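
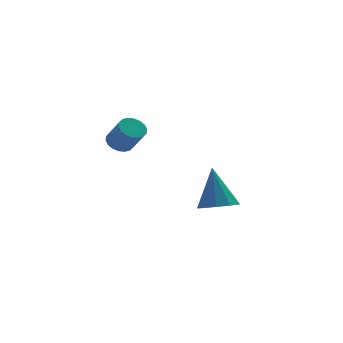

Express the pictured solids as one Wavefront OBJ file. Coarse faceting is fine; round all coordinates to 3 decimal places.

v 3.361 -0.119 -4.678
v 4.042 -0.528 -4.475
v 3.239 0.539 -2.942
v 4.178 -0.069 -4.64
v 4.003 0.371 -4.819
v 3.582 0.624 -4.944
v 3.076 0.593 -4.968
v 2.68 0.29 -4.881
v 2.543 -0.169 -4.716
v 2.719 -0.61 -4.537
v 3.14 -0.862 -4.411
v 3.645 -0.831 -4.388
v -0.723 -3.057 -0.195
v -0.222 -2.95 -0.331
v 0.145 -3.597 0.52
v -0.357 -3.703 0.655
v -0.273 -2.778 -0.178
v 0.094 -3.425 0.673
v -0.413 -2.661 -0.028
v -0.046 -3.308 0.822
v -0.614 -2.622 0.088
v -0.248 -3.269 0.939
v -0.838 -2.669 0.148
v -0.471 -3.316 0.999
v -1.038 -2.793 0.14
v -0.671 -3.44 0.991
v -1.176 -2.97 0.066
v -0.809 -3.616 0.917
v -1.225 -3.163 -0.06
v -0.858 -3.81 0.791
v -1.174 -3.335 -0.213
v -0.807 -3.982 0.638
v -1.034 -3.452 -0.362
v -0.667 -4.099 0.488
v -0.832 -3.491 -0.479
v -0.466 -4.138 0.372
v -0.609 -3.444 -0.539
v -0.242 -4.091 0.312
v -0.409 -3.32 -0.531
v -0.042 -3.967 0.32
v -0.271 -3.144 -0.457
v 0.096 -3.79 0.394
f 2 1 4
f 2 4 3
f 4 1 5
f 4 5 3
f 5 1 6
f 5 6 3
f 6 1 7
f 6 7 3
f 7 1 8
f 7 8 3
f 8 1 9
f 8 9 3
f 9 1 10
f 9 10 3
f 10 1 11
f 10 11 3
f 11 1 12
f 11 12 3
f 12 1 2
f 12 2 3
f 14 13 17
f 14 17 15
f 15 17 18
f 15 18 16
f 17 13 19
f 17 19 18
f 18 19 20
f 18 20 16
f 19 13 21
f 19 21 20
f 20 21 22
f 20 22 16
f 21 13 23
f 21 23 22
f 22 23 24
f 22 24 16
f 23 13 25
f 23 25 24
f 24 25 26
f 24 26 16
f 25 13 27
f 25 27 26
f 26 27 28
f 26 28 16
f 27 13 29
f 27 29 28
f 28 29 30
f 28 30 16
f 29 13 31
f 29 31 30
f 30 31 32
f 30 32 16
f 31 13 33
f 31 33 32
f 32 33 34
f 32 34 16
f 33 13 35
f 33 35 34
f 34 35 36
f 34 36 16
f 35 13 37
f 35 37 36
f 36 37 38
f 36 38 16
f 37 13 39
f 37 39 38
f 38 39 40
f 38 40 16
f 39 13 41
f 39 41 40
f 40 41 42
f 40 42 16
f 41 13 14
f 41 14 42
f 42 14 15
f 42 15 16



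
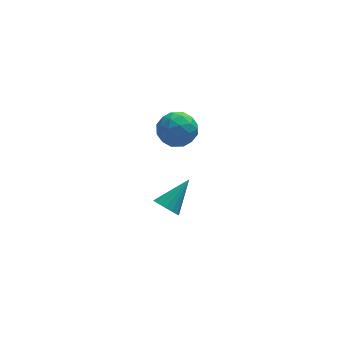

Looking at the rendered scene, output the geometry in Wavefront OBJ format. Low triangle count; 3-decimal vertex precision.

v 0.786 3.195 2.652
v 1.097 3.638 3.282
v 1.343 2.082 3.158
v 1.654 2.525 3.788
v 0.835 2.4 3.734
v 0.491 3.087 3.421
v 1.949 2.633 3.019
v 1.605 3.32 2.706
v 1.816 3.29 3.509
v 1.128 3.146 3.95
v 1.312 2.574 2.49
v 0.624 2.43 2.931
v 0.892 3.514 2.922
v 1.548 2.206 3.518
v 1.066 2.132 3.486
v 1.249 2.392 3.856
v 0.536 3.191 3.004
v 0.719 3.451 3.374
v 0.565 2.723 3.64
v 1.721 2.269 3.066
v 1.904 2.529 3.436
v 1.191 3.328 2.584
v 1.374 3.588 2.954
v 1.875 2.997 2.8
v 1.498 3.57 3.426
v 1.826 2.916 3.724
v 1.999 2.979 3.272
v 1.797 3.383 3.088
v 1.093 3.486 3.686
v 1.421 2.831 3.983
v 0.939 2.758 3.951
v 0.737 3.162 3.767
v 1.516 3.281 3.819
v 1.019 2.889 2.457
v 1.347 2.234 2.754
v 1.703 2.558 2.673
v 1.501 2.962 2.489
v 0.614 2.804 2.716
v 0.942 2.15 3.014
v 0.643 2.337 3.352
v 0.441 2.741 3.168
v 0.924 2.439 2.621
v 0.851 3.203 -1.814
v 1.175 2.711 -1.789
v 1.869 3.917 -0.886
v 1.28 2.85 -2.012
v 1.287 3.07 -2.188
v 1.194 3.32 -2.279
v 1.023 3.544 -2.264
v 0.812 3.69 -2.145
v 0.611 3.725 -1.95
v 0.464 3.639 -1.724
v 0.406 3.455 -1.519
v 0.451 3.212 -1.381
v 0.587 2.968 -1.342
v 0.783 2.777 -1.411
v 0.996 2.685 -1.573
f 1 38 17
f 38 12 41
f 17 41 6
f 38 41 17
f 1 17 13
f 17 6 18
f 13 18 2
f 17 18 13
f 1 13 22
f 13 2 23
f 22 23 8
f 13 23 22
f 1 22 34
f 22 8 37
f 34 37 11
f 22 37 34
f 1 34 38
f 34 11 42
f 38 42 12
f 34 42 38
f 2 18 29
f 18 6 32
f 29 32 10
f 18 32 29
f 6 41 19
f 41 12 40
f 19 40 5
f 41 40 19
f 12 42 39
f 42 11 35
f 39 35 3
f 42 35 39
f 11 37 36
f 37 8 24
f 36 24 7
f 37 24 36
f 8 23 28
f 23 2 25
f 28 25 9
f 23 25 28
f 4 30 16
f 30 10 31
f 16 31 5
f 30 31 16
f 4 16 14
f 16 5 15
f 14 15 3
f 16 15 14
f 4 14 21
f 14 3 20
f 21 20 7
f 14 20 21
f 4 21 26
f 21 7 27
f 26 27 9
f 21 27 26
f 4 26 30
f 26 9 33
f 30 33 10
f 26 33 30
f 5 31 19
f 31 10 32
f 19 32 6
f 31 32 19
f 3 15 39
f 15 5 40
f 39 40 12
f 15 40 39
f 7 20 36
f 20 3 35
f 36 35 11
f 20 35 36
f 9 27 28
f 27 7 24
f 28 24 8
f 27 24 28
f 10 33 29
f 33 9 25
f 29 25 2
f 33 25 29
f 44 43 46
f 44 46 45
f 46 43 47
f 46 47 45
f 47 43 48
f 47 48 45
f 48 43 49
f 48 49 45
f 49 43 50
f 49 50 45
f 50 43 51
f 50 51 45
f 51 43 52
f 51 52 45
f 52 43 53
f 52 53 45
f 53 43 54
f 53 54 45
f 54 43 55
f 54 55 45
f 55 43 56
f 55 56 45
f 56 43 57
f 56 57 45
f 57 43 44
f 57 44 45



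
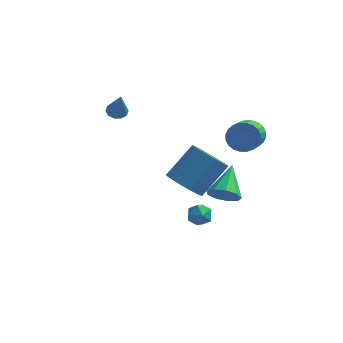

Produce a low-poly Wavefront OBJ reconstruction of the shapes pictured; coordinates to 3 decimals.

v -3.173 1.586 0.902
v -2.635 1.486 0.709
v -2.747 0.914 2.438
v -2.641 1.814 0.854
v -2.851 2.055 1.018
v -3.183 2.116 1.137
v -3.512 1.976 1.166
v -3.711 1.686 1.095
v -3.704 1.359 0.95
v -3.495 1.118 0.786
v -3.163 1.056 0.667
v -2.834 1.197 0.638
v 1.772 -3.063 -2.269
v 2.12 -2.794 -2.833
v 2.64 -3.806 -2.087
v 2.988 -3.537 -2.651
v 2.907 -3.143 -2.06
v 2.37 -2.684 -2.172
v 2.39 -3.916 -2.748
v 1.853 -3.457 -2.86
v 2.502 -3.321 -3.129
v 2.822 -2.844 -2.703
v 1.938 -3.756 -2.217
v 2.258 -3.279 -1.791
v 3.572 1.812 0.163
v 4.367 1.674 -0.189
v 4.483 -0.091 0.766
v 3.688 0.048 1.117
v 4.45 1.837 0.102
v 4.565 0.072 1.057
v 4.399 1.996 0.402
v 4.515 0.231 1.357
v 4.222 2.127 0.665
v 4.338 0.362 1.62
v 3.946 2.21 0.852
v 4.062 0.445 1.807
v 3.614 2.233 0.934
v 3.73 0.468 1.889
v 3.275 2.191 0.899
v 3.391 0.427 1.854
v 2.981 2.092 0.751
v 3.097 0.327 1.706
v 2.777 1.951 0.514
v 2.893 0.186 1.469
v 2.695 1.788 0.223
v 2.81 0.023 1.178
v 2.745 1.629 -0.077
v 2.861 -0.136 0.878
v 2.922 1.498 -0.34
v 3.038 -0.267 0.615
v 3.198 1.415 -0.527
v 3.314 -0.35 0.428
v 3.53 1.392 -0.609
v 3.646 -0.373 0.346
v 3.869 1.433 -0.574
v 3.985 -0.331 0.381
v 4.163 1.533 -0.426
v 4.279 -0.232 0.529
v 1.336 -2.319 -1.197
v 1.858 -3.193 -0.835
v 2.846 -1.974 0.679
v 2.324 -1.101 0.317
v 2.213 -2.947 -1.264
v 3.2 -1.728 0.25
v 2.289 -2.502 -1.672
v 3.277 -1.283 -0.158
v 2.062 -1.999 -1.929
v 3.05 -0.78 -0.415
v 1.605 -1.597 -1.954
v 2.593 -0.379 -0.44
v 1.063 -1.425 -1.738
v 2.051 -0.207 -0.224
v 0.607 -1.537 -1.351
v 1.595 -0.319 0.163
v 0.383 -1.897 -0.914
v 1.371 -0.679 0.599
v 0.461 -2.391 -0.568
v 1.449 -1.173 0.946
v 0.817 -2.862 -0.421
v 1.805 -1.644 1.093
v 1.338 -3.161 -0.521
v 2.326 -1.943 0.993
v 2.445 1.419 -4.388
v 3.182 1.118 -3.927
v 2.455 3.161 -3.272
v 3.364 1.443 -4.434
v 3.115 1.756 -4.921
v 2.554 1.911 -5.158
v 1.941 1.836 -5.035
v 1.564 1.566 -4.61
v 1.599 1.226 -4.081
v 2.03 0.977 -3.696
v 2.655 0.934 -3.635
f 2 1 4
f 2 4 3
f 4 1 5
f 4 5 3
f 5 1 6
f 5 6 3
f 6 1 7
f 6 7 3
f 7 1 8
f 7 8 3
f 8 1 9
f 8 9 3
f 9 1 10
f 9 10 3
f 10 1 11
f 10 11 3
f 11 1 12
f 11 12 3
f 12 1 2
f 12 2 3
f 13 24 18
f 13 18 14
f 13 14 20
f 13 20 23
f 13 23 24
f 14 18 22
f 18 24 17
f 24 23 15
f 23 20 19
f 20 14 21
f 16 22 17
f 16 17 15
f 16 15 19
f 16 19 21
f 16 21 22
f 17 22 18
f 15 17 24
f 19 15 23
f 21 19 20
f 22 21 14
f 26 25 29
f 26 29 27
f 27 29 30
f 27 30 28
f 29 25 31
f 29 31 30
f 30 31 32
f 30 32 28
f 31 25 33
f 31 33 32
f 32 33 34
f 32 34 28
f 33 25 35
f 33 35 34
f 34 35 36
f 34 36 28
f 35 25 37
f 35 37 36
f 36 37 38
f 36 38 28
f 37 25 39
f 37 39 38
f 38 39 40
f 38 40 28
f 39 25 41
f 39 41 40
f 40 41 42
f 40 42 28
f 41 25 43
f 41 43 42
f 42 43 44
f 42 44 28
f 43 25 45
f 43 45 44
f 44 45 46
f 44 46 28
f 45 25 47
f 45 47 46
f 46 47 48
f 46 48 28
f 47 25 49
f 47 49 48
f 48 49 50
f 48 50 28
f 49 25 51
f 49 51 50
f 50 51 52
f 50 52 28
f 51 25 53
f 51 53 52
f 52 53 54
f 52 54 28
f 53 25 55
f 53 55 54
f 54 55 56
f 54 56 28
f 55 25 57
f 55 57 56
f 56 57 58
f 56 58 28
f 57 25 26
f 57 26 58
f 58 26 27
f 58 27 28
f 60 59 63
f 60 63 61
f 61 63 64
f 61 64 62
f 63 59 65
f 63 65 64
f 64 65 66
f 64 66 62
f 65 59 67
f 65 67 66
f 66 67 68
f 66 68 62
f 67 59 69
f 67 69 68
f 68 69 70
f 68 70 62
f 69 59 71
f 69 71 70
f 70 71 72
f 70 72 62
f 71 59 73
f 71 73 72
f 72 73 74
f 72 74 62
f 73 59 75
f 73 75 74
f 74 75 76
f 74 76 62
f 75 59 77
f 75 77 76
f 76 77 78
f 76 78 62
f 77 59 79
f 77 79 78
f 78 79 80
f 78 80 62
f 79 59 81
f 79 81 80
f 80 81 82
f 80 82 62
f 81 59 60
f 81 60 82
f 82 60 61
f 82 61 62
f 84 83 86
f 84 86 85
f 86 83 87
f 86 87 85
f 87 83 88
f 87 88 85
f 88 83 89
f 88 89 85
f 89 83 90
f 89 90 85
f 90 83 91
f 90 91 85
f 91 83 92
f 91 92 85
f 92 83 93
f 92 93 85
f 93 83 84
f 93 84 85



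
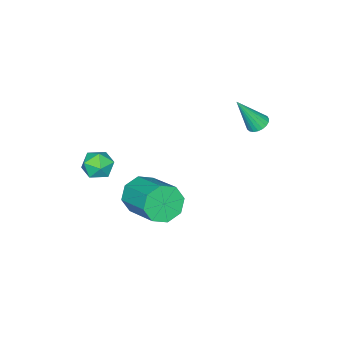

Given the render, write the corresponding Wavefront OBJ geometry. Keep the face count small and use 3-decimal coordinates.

v -3.276 0.554 3.009
v -2.839 0.899 2.953
v -2.564 -0.094 4.611
v -2.989 1.03 3.073
v -3.189 1.079 3.182
v -3.404 1.038 3.261
v -3.597 0.912 3.296
v -3.735 0.725 3.282
v -3.793 0.508 3.22
v -3.762 0.299 3.122
v -3.647 0.134 3.004
v -3.468 0.042 2.887
v -3.256 0.038 2.791
v -3.047 0.124 2.733
v -2.878 0.284 2.722
v -2.778 0.49 2.761
v -2.764 0.708 2.843
v 0.075 -3.293 -1.766
v 0.583 -3.829 -1.062
v 1.292 -1.982 -0.17
v 0.785 -1.447 -0.874
v 1.014 -3.687 -1.698
v 1.723 -1.841 -0.805
v 0.895 -3.314 -2.373
v 1.604 -1.468 -1.481
v 0.296 -2.93 -2.693
v 1.005 -1.083 -1.801
v -0.432 -2.758 -2.47
v 0.277 -0.911 -1.578
v -0.863 -2.899 -1.835
v -0.154 -1.053 -0.942
v -0.744 -3.272 -1.159
v -0.035 -1.426 -0.267
v -0.145 -3.657 -0.839
v 0.564 -1.81 0.053
v 3.133 -3.01 2.383
v 3.382 -3.436 1.742
v 1.998 -3.664 2.378
v 2.247 -4.09 1.737
v 2.597 -4.203 2.458
v 3.299 -3.798 2.461
v 2.081 -3.302 1.659
v 2.783 -2.897 1.662
v 2.732 -3.617 1.294
v 3.051 -4.173 1.788
v 2.329 -2.927 2.332
v 2.648 -3.483 2.826
f 2 1 4
f 2 4 3
f 4 1 5
f 4 5 3
f 5 1 6
f 5 6 3
f 6 1 7
f 6 7 3
f 7 1 8
f 7 8 3
f 8 1 9
f 8 9 3
f 9 1 10
f 9 10 3
f 10 1 11
f 10 11 3
f 11 1 12
f 11 12 3
f 12 1 13
f 12 13 3
f 13 1 14
f 13 14 3
f 14 1 15
f 14 15 3
f 15 1 16
f 15 16 3
f 16 1 17
f 16 17 3
f 17 1 2
f 17 2 3
f 19 18 22
f 19 22 20
f 20 22 23
f 20 23 21
f 22 18 24
f 22 24 23
f 23 24 25
f 23 25 21
f 24 18 26
f 24 26 25
f 25 26 27
f 25 27 21
f 26 18 28
f 26 28 27
f 27 28 29
f 27 29 21
f 28 18 30
f 28 30 29
f 29 30 31
f 29 31 21
f 30 18 32
f 30 32 31
f 31 32 33
f 31 33 21
f 32 18 34
f 32 34 33
f 33 34 35
f 33 35 21
f 34 18 19
f 34 19 35
f 35 19 20
f 35 20 21
f 36 47 41
f 36 41 37
f 36 37 43
f 36 43 46
f 36 46 47
f 37 41 45
f 41 47 40
f 47 46 38
f 46 43 42
f 43 37 44
f 39 45 40
f 39 40 38
f 39 38 42
f 39 42 44
f 39 44 45
f 40 45 41
f 38 40 47
f 42 38 46
f 44 42 43
f 45 44 37



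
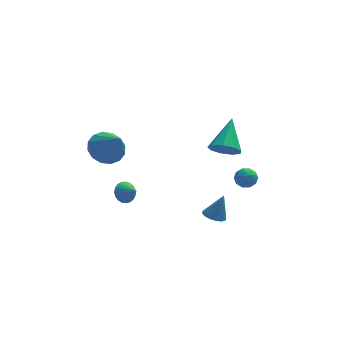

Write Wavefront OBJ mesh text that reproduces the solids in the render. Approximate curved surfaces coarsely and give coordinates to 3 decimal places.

v 1.335 -3.463 -1.718
v 1.65 -2.92 -1.923
v 1.865 -3.257 -0.362
v 1.343 -2.811 -1.82
v 1.034 -2.876 -1.689
v 0.806 -3.098 -1.566
v 0.72 -3.418 -1.484
v 0.798 -3.75 -1.465
v 1.02 -4.005 -1.513
v 1.327 -4.115 -1.616
v 1.636 -4.049 -1.747
v 1.864 -3.827 -1.869
v 1.951 -3.507 -1.952
v 1.872 -3.175 -1.971
v 3.708 -0.091 -1.618
v 4.126 -0.595 -1.464
v 2.974 -0.485 -0.916
v 3.392 -0.989 -0.762
v 3.541 -0.36 -0.576
v 3.995 -0.117 -1.009
v 3.105 -0.963 -1.371
v 3.559 -0.72 -1.804
v 3.753 -1.135 -1.311
v 4.023 -0.762 -0.82
v 3.077 -0.318 -1.56
v 3.347 0.055 -1.069
v 3.981 -0.309 -1.602
v 3.119 -0.771 -0.778
v 3.206 -0.402 -0.668
v 3.452 -0.698 -0.578
v 3.904 -0.027 -1.335
v 4.15 -0.324 -1.245
v 3.806 -0.185 -0.723
v 2.95 -0.756 -1.135
v 3.196 -1.053 -1.045
v 3.648 -0.382 -1.802
v 3.894 -0.678 -1.712
v 3.294 -0.895 -1.657
v 4.008 -0.922 -1.422
v 3.577 -1.153 -1.01
v 3.408 -1.138 -1.367
v 3.675 -0.995 -1.622
v 4.166 -0.703 -1.133
v 3.735 -0.934 -0.721
v 3.823 -0.564 -0.611
v 4.089 -0.421 -0.866
v 3.947 -1.02 -1.043
v 3.365 -0.146 -1.659
v 2.934 -0.377 -1.247
v 3.011 -0.659 -1.514
v 3.277 -0.516 -1.769
v 3.523 0.073 -1.37
v 3.092 -0.158 -0.958
v 3.425 -0.085 -0.758
v 3.692 0.058 -1.013
v 3.153 -0.06 -1.337
v 1.895 -3.121 3.074
v 2.361 -2.78 2.411
v 2.545 -1.579 4.326
v 1.806 -2.547 2.413
v 1.292 -2.583 2.725
v 1.06 -2.871 3.2
v 1.219 -3.276 3.616
v 1.694 -3.608 3.779
v 2.262 -3.713 3.612
v 2.659 -3.54 3.193
v 2.698 -3.172 2.719
v -3.511 1.914 0.25
v -2.55 1.763 -0.241
v -2.929 0.686 1.77
v -2.475 2.212 0.093
v -2.677 2.581 0.468
v -3.103 2.771 0.785
v -3.639 2.732 0.959
v -4.14 2.474 0.943
v -4.473 2.066 0.74
v -4.548 1.617 0.407
v -4.346 1.248 0.031
v -3.92 1.057 -0.286
v -3.384 1.097 -0.46
v -2.883 1.355 -0.443
v -2.589 1.67 -3.298
v -2.133 1.581 -3.834
v -2.071 0.99 -2.742
v -2.007 1.801 -3.682
v -1.982 1.998 -3.464
v -2.062 2.138 -3.217
v -2.233 2.198 -2.984
v -2.466 2.166 -2.805
v -2.72 2.049 -2.711
v -2.952 1.866 -2.719
v -3.121 1.649 -2.827
v -3.198 1.436 -3.016
v -3.17 1.263 -3.254
v -3.041 1.161 -3.499
v -2.835 1.147 -3.71
v -2.586 1.223 -3.849
v -2.337 1.377 -3.893
f 2 1 4
f 2 4 3
f 4 1 5
f 4 5 3
f 5 1 6
f 5 6 3
f 6 1 7
f 6 7 3
f 7 1 8
f 7 8 3
f 8 1 9
f 8 9 3
f 9 1 10
f 9 10 3
f 10 1 11
f 10 11 3
f 11 1 12
f 11 12 3
f 12 1 13
f 12 13 3
f 13 1 14
f 13 14 3
f 14 1 2
f 14 2 3
f 15 52 31
f 52 26 55
f 31 55 20
f 52 55 31
f 15 31 27
f 31 20 32
f 27 32 16
f 31 32 27
f 15 27 36
f 27 16 37
f 36 37 22
f 27 37 36
f 15 36 48
f 36 22 51
f 48 51 25
f 36 51 48
f 15 48 52
f 48 25 56
f 52 56 26
f 48 56 52
f 16 32 43
f 32 20 46
f 43 46 24
f 32 46 43
f 20 55 33
f 55 26 54
f 33 54 19
f 55 54 33
f 26 56 53
f 56 25 49
f 53 49 17
f 56 49 53
f 25 51 50
f 51 22 38
f 50 38 21
f 51 38 50
f 22 37 42
f 37 16 39
f 42 39 23
f 37 39 42
f 18 44 30
f 44 24 45
f 30 45 19
f 44 45 30
f 18 30 28
f 30 19 29
f 28 29 17
f 30 29 28
f 18 28 35
f 28 17 34
f 35 34 21
f 28 34 35
f 18 35 40
f 35 21 41
f 40 41 23
f 35 41 40
f 18 40 44
f 40 23 47
f 44 47 24
f 40 47 44
f 19 45 33
f 45 24 46
f 33 46 20
f 45 46 33
f 17 29 53
f 29 19 54
f 53 54 26
f 29 54 53
f 21 34 50
f 34 17 49
f 50 49 25
f 34 49 50
f 23 41 42
f 41 21 38
f 42 38 22
f 41 38 42
f 24 47 43
f 47 23 39
f 43 39 16
f 47 39 43
f 58 57 60
f 58 60 59
f 60 57 61
f 60 61 59
f 61 57 62
f 61 62 59
f 62 57 63
f 62 63 59
f 63 57 64
f 63 64 59
f 64 57 65
f 64 65 59
f 65 57 66
f 65 66 59
f 66 57 67
f 66 67 59
f 67 57 58
f 67 58 59
f 69 68 71
f 69 71 70
f 71 68 72
f 71 72 70
f 72 68 73
f 72 73 70
f 73 68 74
f 73 74 70
f 74 68 75
f 74 75 70
f 75 68 76
f 75 76 70
f 76 68 77
f 76 77 70
f 77 68 78
f 77 78 70
f 78 68 79
f 78 79 70
f 79 68 80
f 79 80 70
f 80 68 81
f 80 81 70
f 81 68 69
f 81 69 70
f 83 82 85
f 83 85 84
f 85 82 86
f 85 86 84
f 86 82 87
f 86 87 84
f 87 82 88
f 87 88 84
f 88 82 89
f 88 89 84
f 89 82 90
f 89 90 84
f 90 82 91
f 90 91 84
f 91 82 92
f 91 92 84
f 92 82 93
f 92 93 84
f 93 82 94
f 93 94 84
f 94 82 95
f 94 95 84
f 95 82 96
f 95 96 84
f 96 82 97
f 96 97 84
f 97 82 98
f 97 98 84
f 98 82 83
f 98 83 84



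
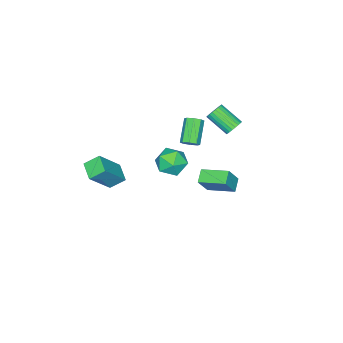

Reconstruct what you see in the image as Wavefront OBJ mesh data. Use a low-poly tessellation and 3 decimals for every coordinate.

v -0.63 0.21 2.733
v -0.322 0.402 3.159
v -1.442 -0.137 4.213
v -1.75 -0.33 3.787
v -0.6 0.694 3.013
v -1.72 0.154 4.067
v -0.895 0.702 2.703
v -2.016 0.162 3.756
v -1.035 0.422 2.41
v -2.156 -0.118 3.464
v -0.938 0.017 2.307
v -2.058 -0.522 3.361
v -0.66 -0.274 2.453
v -1.78 -0.814 3.507
v -0.364 -0.282 2.764
v -1.485 -0.822 3.817
v -0.224 -0.002 3.056
v -1.345 -0.542 4.11
v -1.51 -0.561 -0.102
v -0.553 -0.881 0.195
v -1.847 -2.119 -0.695
v -0.89 -2.439 -0.398
v -1.615 -2.204 0.327
v -1.407 -1.24 0.693
v -0.993 -1.76 -1.193
v -0.785 -0.796 -0.827
v -0.234 -1.622 -0.479
v -0.618 -1.896 0.461
v -1.782 -1.104 -0.961
v -2.166 -1.378 -0.021
v -0.049 1.852 -0.046
v -0.775 1.539 0.383
v -0.475 3.412 0.368
v -1.201 3.1 0.798
v 0.701 1.74 1.142
v -0.025 1.428 1.572
v 0.275 3.301 1.557
v -0.451 2.988 1.986
v -3.449 1.192 2.648
v -2.854 1.175 2.57
v -2.776 -0.168 3.454
v -3.371 -0.152 3.532
v -2.871 1.303 2.766
v -2.793 -0.041 3.65
v -2.976 1.413 2.943
v -2.898 0.07 3.827
v -3.153 1.49 3.076
v -3.075 0.147 3.96
v -3.375 1.522 3.143
v -3.297 0.179 4.027
v -3.608 1.503 3.136
v -3.53 0.16 4.019
v -3.817 1.437 3.053
v -3.739 0.094 3.937
v -3.97 1.333 2.909
v -3.892 -0.01 3.793
v -4.044 1.208 2.726
v -3.966 -0.135 3.61
v -4.027 1.081 2.53
v -3.949 -0.263 3.414
v -3.922 0.97 2.353
v -3.844 -0.373 3.237
v -3.745 0.893 2.22
v -3.667 -0.45 3.104
v -3.523 0.861 2.153
v -3.445 -0.482 3.037
v -3.29 0.88 2.161
v -3.212 -0.463 3.044
v -3.081 0.946 2.243
v -3.003 -0.397 3.127
v -2.928 1.05 2.387
v -2.85 -0.293 3.271
v 2.632 -2.135 1.943
v 3.948 -2.471 3.531
v 3.273 -1.229 1.604
v 4.588 -1.565 3.192
v 3.212 -2.775 1.328
v 4.527 -3.111 2.916
v 3.852 -1.869 0.989
v 5.168 -2.205 2.577
f 2 1 5
f 2 5 3
f 3 5 6
f 3 6 4
f 5 1 7
f 5 7 6
f 6 7 8
f 6 8 4
f 7 1 9
f 7 9 8
f 8 9 10
f 8 10 4
f 9 1 11
f 9 11 10
f 10 11 12
f 10 12 4
f 11 1 13
f 11 13 12
f 12 13 14
f 12 14 4
f 13 1 15
f 13 15 14
f 14 15 16
f 14 16 4
f 15 1 17
f 15 17 16
f 16 17 18
f 16 18 4
f 17 1 2
f 17 2 18
f 18 2 3
f 18 3 4
f 19 30 24
f 19 24 20
f 19 20 26
f 19 26 29
f 19 29 30
f 20 24 28
f 24 30 23
f 30 29 21
f 29 26 25
f 26 20 27
f 22 28 23
f 22 23 21
f 22 21 25
f 22 25 27
f 22 27 28
f 23 28 24
f 21 23 30
f 25 21 29
f 27 25 26
f 28 27 20
f 32 34 31
f 35 32 31
f 31 34 33
f 33 35 31
f 32 38 34
f 36 32 35
f 36 38 32
f 34 38 33
f 37 35 33
f 33 38 37
f 37 36 35
f 38 36 37
f 40 39 43
f 40 43 41
f 41 43 44
f 41 44 42
f 43 39 45
f 43 45 44
f 44 45 46
f 44 46 42
f 45 39 47
f 45 47 46
f 46 47 48
f 46 48 42
f 47 39 49
f 47 49 48
f 48 49 50
f 48 50 42
f 49 39 51
f 49 51 50
f 50 51 52
f 50 52 42
f 51 39 53
f 51 53 52
f 52 53 54
f 52 54 42
f 53 39 55
f 53 55 54
f 54 55 56
f 54 56 42
f 55 39 57
f 55 57 56
f 56 57 58
f 56 58 42
f 57 39 59
f 57 59 58
f 58 59 60
f 58 60 42
f 59 39 61
f 59 61 60
f 60 61 62
f 60 62 42
f 61 39 63
f 61 63 62
f 62 63 64
f 62 64 42
f 63 39 65
f 63 65 64
f 64 65 66
f 64 66 42
f 65 39 67
f 65 67 66
f 66 67 68
f 66 68 42
f 67 39 69
f 67 69 68
f 68 69 70
f 68 70 42
f 69 39 71
f 69 71 70
f 70 71 72
f 70 72 42
f 71 39 40
f 71 40 72
f 72 40 41
f 72 41 42
f 74 76 73
f 77 74 73
f 73 76 75
f 75 77 73
f 74 80 76
f 78 74 77
f 78 80 74
f 76 80 75
f 79 77 75
f 75 80 79
f 79 78 77
f 80 78 79



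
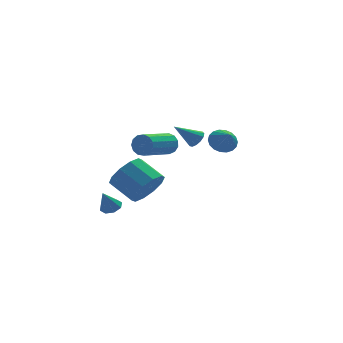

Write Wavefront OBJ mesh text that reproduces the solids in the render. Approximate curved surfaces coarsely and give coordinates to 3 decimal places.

v -3.447 -1.571 -1.117
v -2.92 -1.58 -0.901
v -3.893 -1.869 -0.043
v -3.107 -1.187 -0.869
v -3.493 -1.019 -0.982
v -3.853 -1.174 -1.175
v -3.975 -1.562 -1.333
v -3.788 -1.955 -1.365
v -3.402 -2.123 -1.251
v -3.042 -1.967 -1.059
v 0.311 2.89 0.775
v 0.636 2.766 1.348
v -0.927 1.486 1.957
v -1.251 1.61 1.385
v 0.416 3.066 1.413
v -1.147 1.786 2.023
v 0.163 3.31 1.276
v -1.4 2.03 1.885
v -0.043 3.42 0.98
v -1.606 2.14 1.589
v -0.137 3.363 0.619
v -1.7 2.083 1.228
v -0.088 3.155 0.307
v -1.651 1.875 0.917
v 0.087 2.863 0.145
v -1.475 1.583 0.754
v 0.334 2.58 0.182
v -1.229 1.3 0.791
v 0.574 2.395 0.408
v -0.989 1.115 1.017
v 0.73 2.367 0.75
v -0.833 1.087 1.36
v 0.753 2.506 1.101
v -0.81 1.226 1.71
v 3.281 3.362 0.468
v 3.684 2.935 -0.062
v 3.419 2.518 1.252
v 3.936 3.122 0.096
v 4.059 3.357 0.327
v 4.027 3.593 0.586
v 3.848 3.783 0.821
v 3.557 3.89 0.987
v 3.211 3.891 1.049
v 2.879 3.788 0.997
v 2.627 3.601 0.839
v 2.504 3.366 0.609
v 2.535 3.13 0.35
v 2.714 2.94 0.114
v 3.006 2.834 -0.051
v 3.352 2.832 -0.114
v 1.873 3.156 0.822
v 2.222 3.34 1.233
v 0.707 3.184 1.798
v 2.106 3.602 1.088
v 1.917 3.723 0.858
v 1.713 3.663 0.617
v 1.56 3.443 0.441
v 1.507 3.131 0.386
v 1.569 2.827 0.469
v 1.728 2.627 0.665
v 1.932 2.596 0.91
v 2.118 2.742 1.127
v 2.226 3.019 1.248
v -2.031 -3.431 0.785
v -1.445 -3.585 1.643
v -2.303 -2.563 2.412
v -2.889 -2.409 1.555
v -1.178 -3.103 1.301
v -2.035 -2.081 2.07
v -1.236 -2.746 0.762
v -2.093 -1.724 1.531
v -1.598 -2.651 0.232
v -2.455 -1.629 1.001
v -2.125 -2.854 -0.087
v -2.983 -1.832 0.683
v -2.617 -3.277 -0.072
v -3.475 -2.255 0.697
v -2.885 -3.759 0.27
v -3.742 -2.737 1.039
v -2.827 -4.116 0.809
v -3.684 -3.094 1.578
v -2.465 -4.211 1.339
v -3.322 -3.189 2.108
v -1.937 -4.008 1.657
v -2.795 -2.986 2.427
f 2 1 4
f 2 4 3
f 4 1 5
f 4 5 3
f 5 1 6
f 5 6 3
f 6 1 7
f 6 7 3
f 7 1 8
f 7 8 3
f 8 1 9
f 8 9 3
f 9 1 10
f 9 10 3
f 10 1 2
f 10 2 3
f 12 11 15
f 12 15 13
f 13 15 16
f 13 16 14
f 15 11 17
f 15 17 16
f 16 17 18
f 16 18 14
f 17 11 19
f 17 19 18
f 18 19 20
f 18 20 14
f 19 11 21
f 19 21 20
f 20 21 22
f 20 22 14
f 21 11 23
f 21 23 22
f 22 23 24
f 22 24 14
f 23 11 25
f 23 25 24
f 24 25 26
f 24 26 14
f 25 11 27
f 25 27 26
f 26 27 28
f 26 28 14
f 27 11 29
f 27 29 28
f 28 29 30
f 28 30 14
f 29 11 31
f 29 31 30
f 30 31 32
f 30 32 14
f 31 11 33
f 31 33 32
f 32 33 34
f 32 34 14
f 33 11 12
f 33 12 34
f 34 12 13
f 34 13 14
f 36 35 38
f 36 38 37
f 38 35 39
f 38 39 37
f 39 35 40
f 39 40 37
f 40 35 41
f 40 41 37
f 41 35 42
f 41 42 37
f 42 35 43
f 42 43 37
f 43 35 44
f 43 44 37
f 44 35 45
f 44 45 37
f 45 35 46
f 45 46 37
f 46 35 47
f 46 47 37
f 47 35 48
f 47 48 37
f 48 35 49
f 48 49 37
f 49 35 50
f 49 50 37
f 50 35 36
f 50 36 37
f 52 51 54
f 52 54 53
f 54 51 55
f 54 55 53
f 55 51 56
f 55 56 53
f 56 51 57
f 56 57 53
f 57 51 58
f 57 58 53
f 58 51 59
f 58 59 53
f 59 51 60
f 59 60 53
f 60 51 61
f 60 61 53
f 61 51 62
f 61 62 53
f 62 51 63
f 62 63 53
f 63 51 52
f 63 52 53
f 65 64 68
f 65 68 66
f 66 68 69
f 66 69 67
f 68 64 70
f 68 70 69
f 69 70 71
f 69 71 67
f 70 64 72
f 70 72 71
f 71 72 73
f 71 73 67
f 72 64 74
f 72 74 73
f 73 74 75
f 73 75 67
f 74 64 76
f 74 76 75
f 75 76 77
f 75 77 67
f 76 64 78
f 76 78 77
f 77 78 79
f 77 79 67
f 78 64 80
f 78 80 79
f 79 80 81
f 79 81 67
f 80 64 82
f 80 82 81
f 81 82 83
f 81 83 67
f 82 64 84
f 82 84 83
f 83 84 85
f 83 85 67
f 84 64 65
f 84 65 85
f 85 65 66
f 85 66 67



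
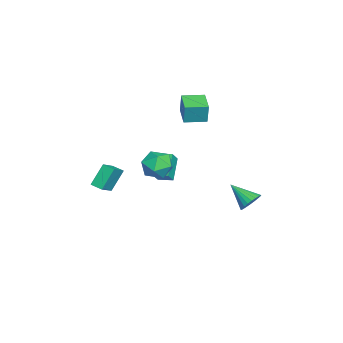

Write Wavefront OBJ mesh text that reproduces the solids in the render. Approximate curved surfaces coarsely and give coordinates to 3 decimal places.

v 2.314 -0.349 0.912
v 2.807 -0.821 1.74
v 0.773 -0.719 1.62
v 1.266 -1.191 2.448
v 1.327 -0.127 2.323
v 2.279 0.101 1.885
v 1.301 -1.641 1.475
v 2.253 -1.413 1.037
v 2.181 -1.619 2.087
v 2.197 -0.684 2.611
v 1.383 -0.856 0.749
v 1.399 0.079 1.273
v -2.193 4.396 -3.627
v -1.557 3.893 -3.804
v -2.927 3.104 -2.593
v -1.447 4.043 -3.539
v -1.451 4.247 -3.287
v -1.568 4.473 -3.087
v -1.78 4.688 -2.969
v -2.054 4.858 -2.952
v -2.351 4.958 -3.037
v -2.623 4.972 -3.212
v -2.829 4.899 -3.45
v -2.939 4.749 -3.715
v -2.936 4.545 -3.967
v -2.819 4.319 -4.167
v -2.607 4.104 -4.285
v -2.332 3.934 -4.303
v -2.036 3.834 -4.217
v -1.764 3.82 -4.042
v -3.393 0.01 3.402
v -3.194 0.106 4.743
v -3.742 1.375 3.356
v -3.543 1.471 4.697
v -1.957 0.369 3.163
v -1.758 0.465 4.504
v -2.306 1.734 3.117
v -2.107 1.83 4.458
v -1.905 -0.894 0.078
v -1.252 -1.123 0.827
v -1.713 0.039 0.195
v -1.06 -0.189 0.944
v -0.66 -1.011 -1.044
v -0.007 -1.239 -0.295
v -0.468 -0.077 -0.927
v 0.185 -0.306 -0.178
v -1.23 -3.762 -0.386
v -0.141 -4.16 0.362
v -0.866 -3.055 -0.54
v 0.223 -3.453 0.209
v -0.543 -4.407 -1.729
v 0.546 -4.805 -0.98
v -0.179 -3.7 -1.882
v 0.91 -4.098 -1.134
f 1 12 6
f 1 6 2
f 1 2 8
f 1 8 11
f 1 11 12
f 2 6 10
f 6 12 5
f 12 11 3
f 11 8 7
f 8 2 9
f 4 10 5
f 4 5 3
f 4 3 7
f 4 7 9
f 4 9 10
f 5 10 6
f 3 5 12
f 7 3 11
f 9 7 8
f 10 9 2
f 14 13 16
f 14 16 15
f 16 13 17
f 16 17 15
f 17 13 18
f 17 18 15
f 18 13 19
f 18 19 15
f 19 13 20
f 19 20 15
f 20 13 21
f 20 21 15
f 21 13 22
f 21 22 15
f 22 13 23
f 22 23 15
f 23 13 24
f 23 24 15
f 24 13 25
f 24 25 15
f 25 13 26
f 25 26 15
f 26 13 27
f 26 27 15
f 27 13 28
f 27 28 15
f 28 13 29
f 28 29 15
f 29 13 30
f 29 30 15
f 30 13 14
f 30 14 15
f 32 34 31
f 35 32 31
f 31 34 33
f 33 35 31
f 32 38 34
f 36 32 35
f 36 38 32
f 34 38 33
f 37 35 33
f 33 38 37
f 37 36 35
f 38 36 37
f 40 42 39
f 43 40 39
f 39 42 41
f 41 43 39
f 40 46 42
f 44 40 43
f 44 46 40
f 42 46 41
f 45 43 41
f 41 46 45
f 45 44 43
f 46 44 45
f 48 50 47
f 51 48 47
f 47 50 49
f 49 51 47
f 48 54 50
f 52 48 51
f 52 54 48
f 50 54 49
f 53 51 49
f 49 54 53
f 53 52 51
f 54 52 53



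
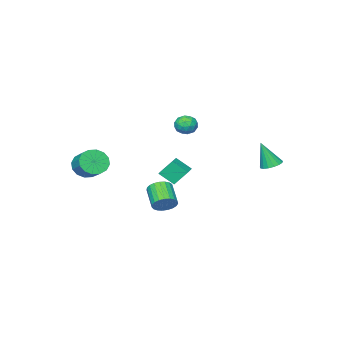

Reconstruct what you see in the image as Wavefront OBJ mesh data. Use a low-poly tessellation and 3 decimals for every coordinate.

v 3.58 -3.161 -0.669
v 4.006 -3.665 -0.073
v 4.367 -2.604 0.566
v 3.94 -2.099 -0.031
v 4.319 -3.575 -0.398
v 4.68 -2.514 0.24
v 4.434 -3.374 -0.797
v 4.795 -2.313 -0.158
v 4.32 -3.116 -1.161
v 4.681 -2.055 -0.522
v 4.008 -2.87 -1.394
v 4.369 -1.809 -0.755
v 3.581 -2.702 -1.432
v 3.942 -1.641 -0.793
v 3.153 -2.656 -1.266
v 3.514 -1.595 -0.627
v 2.84 -2.746 -0.94
v 3.201 -1.685 -0.302
v 2.725 -2.947 -0.542
v 3.086 -1.886 0.097
v 2.839 -3.205 -0.178
v 3.2 -2.144 0.461
v 3.151 -3.451 0.055
v 3.512 -2.39 0.694
v 3.578 -3.619 0.093
v 3.939 -2.558 0.732
v -3.716 3.818 -0.63
v -3.348 3.311 -0.866
v -3.344 3.342 0.97
v -3.138 3.553 -0.843
v -3.062 3.856 -0.77
v -3.135 4.15 -0.666
v -3.341 4.368 -0.553
v -3.633 4.461 -0.458
v -3.944 4.406 -0.402
v -4.202 4.216 -0.398
v -4.35 3.936 -0.448
v -4.352 3.628 -0.539
v -4.208 3.364 -0.651
v -3.951 3.204 -0.758
v -3.641 3.185 -0.836
v 4.151 3.635 -1.488
v 4.504 3.152 -1.852
v 3.922 2.142 -1.075
v 3.569 2.625 -0.712
v 4.689 3.211 -1.635
v 4.107 2.202 -0.859
v 4.781 3.344 -1.393
v 4.199 2.335 -0.617
v 4.764 3.528 -1.167
v 4.182 2.518 -0.391
v 4.641 3.729 -0.997
v 4.059 2.72 -0.221
v 4.434 3.915 -0.912
v 3.851 2.905 -0.136
v 4.177 4.052 -0.926
v 3.595 3.042 -0.15
v 3.916 4.116 -1.038
v 3.334 3.107 -0.262
v 3.696 4.098 -1.227
v 3.114 3.089 -0.451
v 3.554 3.999 -1.462
v 2.972 2.99 -0.686
v 3.516 3.838 -1.701
v 2.934 2.828 -0.925
v 3.587 3.641 -1.903
v 3.005 2.632 -1.127
v 3.756 3.443 -2.033
v 3.174 2.434 -1.257
v 3.994 3.278 -2.07
v 3.411 2.269 -1.294
v 4.258 3.175 -2.005
v 3.676 2.166 -1.229
v -3.55 -2.221 -2.573
v -3.096 -3.035 -1.833
v -2.644 -1.58 -2.423
v -2.19 -2.394 -1.683
v -2.99 -2.786 -3.537
v -2.536 -3.6 -2.797
v -2.084 -2.145 -3.387
v -1.63 -2.959 -2.647
v -2.722 -1.11 1.837
v -2.254 -0.625 1.568
v -2.126 -1.975 1.312
v -1.658 -1.49 1.043
v -1.67 -1.626 1.756
v -2.039 -1.092 2.08
v -2.341 -1.508 0.8
v -2.71 -0.974 1.124
v -2.019 -0.871 0.927
v -1.604 -0.944 1.518
v -2.776 -1.656 1.362
v -2.361 -1.729 1.953
v -2.54 -0.792 1.748
v -1.84 -1.808 1.132
v -1.847 -1.888 1.55
v -1.572 -1.603 1.393
v -2.414 -1.066 2.049
v -2.139 -0.781 1.892
v -1.796 -1.369 2.002
v -2.241 -1.819 0.988
v -1.966 -1.534 0.831
v -2.808 -0.997 1.487
v -2.533 -0.712 1.33
v -2.584 -1.231 0.878
v -2.127 -0.651 1.214
v -1.777 -1.159 0.906
v -2.178 -1.17 0.762
v -2.395 -0.856 0.953
v -1.883 -0.694 1.561
v -1.533 -1.202 1.253
v -1.54 -1.282 1.672
v -1.757 -0.968 1.862
v -1.745 -0.838 1.185
v -2.847 -1.398 1.627
v -2.497 -1.906 1.319
v -2.623 -1.632 1.018
v -2.84 -1.318 1.208
v -2.603 -1.441 1.974
v -2.253 -1.949 1.666
v -1.985 -1.744 1.927
v -2.202 -1.43 2.118
v -2.635 -1.762 1.695
f 2 1 5
f 2 5 3
f 3 5 6
f 3 6 4
f 5 1 7
f 5 7 6
f 6 7 8
f 6 8 4
f 7 1 9
f 7 9 8
f 8 9 10
f 8 10 4
f 9 1 11
f 9 11 10
f 10 11 12
f 10 12 4
f 11 1 13
f 11 13 12
f 12 13 14
f 12 14 4
f 13 1 15
f 13 15 14
f 14 15 16
f 14 16 4
f 15 1 17
f 15 17 16
f 16 17 18
f 16 18 4
f 17 1 19
f 17 19 18
f 18 19 20
f 18 20 4
f 19 1 21
f 19 21 20
f 20 21 22
f 20 22 4
f 21 1 23
f 21 23 22
f 22 23 24
f 22 24 4
f 23 1 25
f 23 25 24
f 24 25 26
f 24 26 4
f 25 1 2
f 25 2 26
f 26 2 3
f 26 3 4
f 28 27 30
f 28 30 29
f 30 27 31
f 30 31 29
f 31 27 32
f 31 32 29
f 32 27 33
f 32 33 29
f 33 27 34
f 33 34 29
f 34 27 35
f 34 35 29
f 35 27 36
f 35 36 29
f 36 27 37
f 36 37 29
f 37 27 38
f 37 38 29
f 38 27 39
f 38 39 29
f 39 27 40
f 39 40 29
f 40 27 41
f 40 41 29
f 41 27 28
f 41 28 29
f 43 42 46
f 43 46 44
f 44 46 47
f 44 47 45
f 46 42 48
f 46 48 47
f 47 48 49
f 47 49 45
f 48 42 50
f 48 50 49
f 49 50 51
f 49 51 45
f 50 42 52
f 50 52 51
f 51 52 53
f 51 53 45
f 52 42 54
f 52 54 53
f 53 54 55
f 53 55 45
f 54 42 56
f 54 56 55
f 55 56 57
f 55 57 45
f 56 42 58
f 56 58 57
f 57 58 59
f 57 59 45
f 58 42 60
f 58 60 59
f 59 60 61
f 59 61 45
f 60 42 62
f 60 62 61
f 61 62 63
f 61 63 45
f 62 42 64
f 62 64 63
f 63 64 65
f 63 65 45
f 64 42 66
f 64 66 65
f 65 66 67
f 65 67 45
f 66 42 68
f 66 68 67
f 67 68 69
f 67 69 45
f 68 42 70
f 68 70 69
f 69 70 71
f 69 71 45
f 70 42 72
f 70 72 71
f 71 72 73
f 71 73 45
f 72 42 43
f 72 43 73
f 73 43 44
f 73 44 45
f 75 77 74
f 78 75 74
f 74 77 76
f 76 78 74
f 75 81 77
f 79 75 78
f 79 81 75
f 77 81 76
f 80 78 76
f 76 81 80
f 80 79 78
f 81 79 80
f 82 119 98
f 119 93 122
f 98 122 87
f 119 122 98
f 82 98 94
f 98 87 99
f 94 99 83
f 98 99 94
f 82 94 103
f 94 83 104
f 103 104 89
f 94 104 103
f 82 103 115
f 103 89 118
f 115 118 92
f 103 118 115
f 82 115 119
f 115 92 123
f 119 123 93
f 115 123 119
f 83 99 110
f 99 87 113
f 110 113 91
f 99 113 110
f 87 122 100
f 122 93 121
f 100 121 86
f 122 121 100
f 93 123 120
f 123 92 116
f 120 116 84
f 123 116 120
f 92 118 117
f 118 89 105
f 117 105 88
f 118 105 117
f 89 104 109
f 104 83 106
f 109 106 90
f 104 106 109
f 85 111 97
f 111 91 112
f 97 112 86
f 111 112 97
f 85 97 95
f 97 86 96
f 95 96 84
f 97 96 95
f 85 95 102
f 95 84 101
f 102 101 88
f 95 101 102
f 85 102 107
f 102 88 108
f 107 108 90
f 102 108 107
f 85 107 111
f 107 90 114
f 111 114 91
f 107 114 111
f 86 112 100
f 112 91 113
f 100 113 87
f 112 113 100
f 84 96 120
f 96 86 121
f 120 121 93
f 96 121 120
f 88 101 117
f 101 84 116
f 117 116 92
f 101 116 117
f 90 108 109
f 108 88 105
f 109 105 89
f 108 105 109
f 91 114 110
f 114 90 106
f 110 106 83
f 114 106 110



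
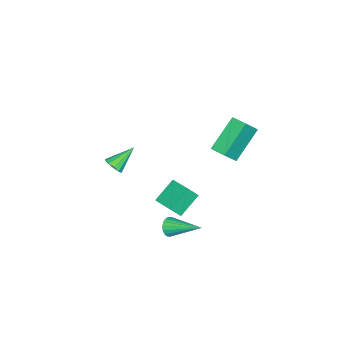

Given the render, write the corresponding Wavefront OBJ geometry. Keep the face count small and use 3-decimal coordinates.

v -5.026 0.495 3.1
v -4.284 0.159 4.035
v -4.711 1.368 3.163
v -3.969 1.032 4.098
v -3.451 0.028 1.682
v -2.709 -0.308 2.617
v -3.136 0.901 1.745
v -2.394 0.565 2.68
v 0.91 -3.926 2.843
v 1.254 -3.473 2.889
v -0.07 -3.274 3.757
v 1.037 -3.418 2.617
v 0.772 -3.557 2.431
v 0.559 -3.836 2.403
v 0.481 -4.15 2.543
v 0.566 -4.378 2.797
v 0.783 -4.433 3.069
v 1.048 -4.295 3.255
v 1.261 -4.015 3.283
v 1.339 -3.702 3.144
v 2.707 -0.048 1.168
v 2.985 0.131 0.717
v 2.833 1.688 1.932
v 2.748 0.175 0.656
v 2.502 0.174 0.697
v 2.297 0.13 0.831
v 2.173 0.051 1.033
v 2.155 -0.048 1.261
v 2.246 -0.147 1.47
v 2.429 -0.226 1.62
v 2.666 -0.27 1.681
v 2.912 -0.27 1.64
v 3.117 -0.226 1.505
v 3.241 -0.146 1.304
v 3.259 -0.047 1.076
v 3.168 0.052 0.867
v 0.645 -1.192 0.432
v -0.472 -0.77 1.274
v 1.264 -0.106 0.709
v 0.148 0.316 1.55
v 1.032 -1.596 1.15
v -0.084 -1.174 1.991
v 1.652 -0.51 1.426
v 0.535 -0.088 2.268
f 2 4 1
f 5 2 1
f 1 4 3
f 3 5 1
f 2 8 4
f 6 2 5
f 6 8 2
f 4 8 3
f 7 5 3
f 3 8 7
f 7 6 5
f 8 6 7
f 10 9 12
f 10 12 11
f 12 9 13
f 12 13 11
f 13 9 14
f 13 14 11
f 14 9 15
f 14 15 11
f 15 9 16
f 15 16 11
f 16 9 17
f 16 17 11
f 17 9 18
f 17 18 11
f 18 9 19
f 18 19 11
f 19 9 20
f 19 20 11
f 20 9 10
f 20 10 11
f 22 21 24
f 22 24 23
f 24 21 25
f 24 25 23
f 25 21 26
f 25 26 23
f 26 21 27
f 26 27 23
f 27 21 28
f 27 28 23
f 28 21 29
f 28 29 23
f 29 21 30
f 29 30 23
f 30 21 31
f 30 31 23
f 31 21 32
f 31 32 23
f 32 21 33
f 32 33 23
f 33 21 34
f 33 34 23
f 34 21 35
f 34 35 23
f 35 21 36
f 35 36 23
f 36 21 22
f 36 22 23
f 38 40 37
f 41 38 37
f 37 40 39
f 39 41 37
f 38 44 40
f 42 38 41
f 42 44 38
f 40 44 39
f 43 41 39
f 39 44 43
f 43 42 41
f 44 42 43



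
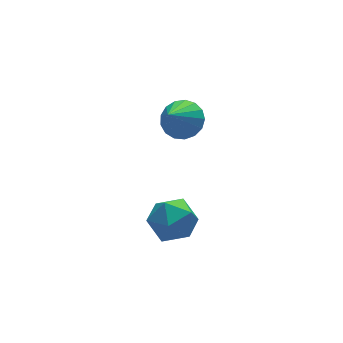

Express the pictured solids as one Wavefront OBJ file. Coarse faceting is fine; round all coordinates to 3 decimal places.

v 1.998 0.954 1.029
v 2.441 1.565 1.67
v 0.942 0.186 2.491
v 2.061 1.809 1.524
v 1.668 1.857 1.265
v 1.35 1.698 0.952
v 1.18 1.369 0.656
v 1.198 0.944 0.446
v 1.399 0.522 0.37
v 1.737 0.199 0.444
v 2.135 0.049 0.653
v 2.502 0.106 0.948
v 2.753 0.357 1.261
v 2.831 0.745 1.521
v 2.718 1.181 1.669
v -1.077 -2.897 0.189
v -0.084 -3.366 0.515
v -1.596 -4.514 -0.555
v -0.603 -4.983 -0.229
v -1.383 -4.688 0.557
v -1.062 -3.689 1.017
v -0.618 -4.191 -1.057
v -0.297 -3.192 -0.597
v 0.2 -4.166 -0.255
v -0.273 -4.473 0.743
v -1.407 -3.407 -0.783
v -1.88 -3.714 0.215
f 2 1 4
f 2 4 3
f 4 1 5
f 4 5 3
f 5 1 6
f 5 6 3
f 6 1 7
f 6 7 3
f 7 1 8
f 7 8 3
f 8 1 9
f 8 9 3
f 9 1 10
f 9 10 3
f 10 1 11
f 10 11 3
f 11 1 12
f 11 12 3
f 12 1 13
f 12 13 3
f 13 1 14
f 13 14 3
f 14 1 15
f 14 15 3
f 15 1 2
f 15 2 3
f 16 27 21
f 16 21 17
f 16 17 23
f 16 23 26
f 16 26 27
f 17 21 25
f 21 27 20
f 27 26 18
f 26 23 22
f 23 17 24
f 19 25 20
f 19 20 18
f 19 18 22
f 19 22 24
f 19 24 25
f 20 25 21
f 18 20 27
f 22 18 26
f 24 22 23
f 25 24 17



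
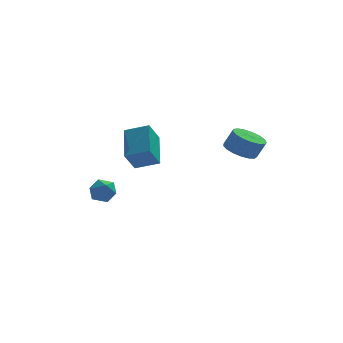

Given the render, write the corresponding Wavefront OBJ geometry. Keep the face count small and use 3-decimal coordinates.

v -1.854 0.228 2.405
v -0.659 -0.111 2.821
v -1.727 1.962 3.453
v -0.532 1.623 3.869
v -1.308 0.837 1.331
v -0.113 0.498 1.747
v -1.181 2.571 2.379
v 0.014 2.232 2.795
v -3.356 3.605 -1.096
v -2.634 3.934 -0.999
v -2.806 2.446 -1.261
v -2.084 2.775 -1.164
v -2.586 2.724 -0.545
v -2.926 3.44 -0.443
v -2.514 2.94 -1.817
v -2.854 3.656 -1.715
v -2.114 3.523 -1.445
v -2.158 3.39 -0.659
v -3.282 2.99 -1.601
v -3.326 2.857 -0.815
v 3.535 -1.029 3.036
v 4.324 -1.182 2.653
v 4.773 -1.244 3.6
v 3.985 -1.091 3.984
v 4.308 -0.758 2.688
v 4.757 -0.82 3.635
v 4.115 -0.396 2.803
v 4.565 -0.458 3.75
v 3.79 -0.179 2.971
v 4.239 -0.241 3.918
v 3.406 -0.157 3.155
v 3.855 -0.218 4.102
v 3.052 -0.334 3.311
v 3.501 -0.396 4.258
v 2.809 -0.671 3.405
v 3.258 -0.733 4.352
v 2.732 -1.09 3.414
v 3.181 -1.152 4.361
v 2.839 -1.495 3.337
v 3.288 -1.556 4.284
v 3.106 -1.793 3.191
v 3.555 -1.855 4.138
v 3.471 -1.916 3.009
v 3.92 -1.978 3.956
v 3.851 -1.836 2.834
v 4.3 -1.898 3.781
v 4.159 -1.572 2.706
v 4.608 -1.633 3.653
f 2 4 1
f 5 2 1
f 1 4 3
f 3 5 1
f 2 8 4
f 6 2 5
f 6 8 2
f 4 8 3
f 7 5 3
f 3 8 7
f 7 6 5
f 8 6 7
f 9 20 14
f 9 14 10
f 9 10 16
f 9 16 19
f 9 19 20
f 10 14 18
f 14 20 13
f 20 19 11
f 19 16 15
f 16 10 17
f 12 18 13
f 12 13 11
f 12 11 15
f 12 15 17
f 12 17 18
f 13 18 14
f 11 13 20
f 15 11 19
f 17 15 16
f 18 17 10
f 22 21 25
f 22 25 23
f 23 25 26
f 23 26 24
f 25 21 27
f 25 27 26
f 26 27 28
f 26 28 24
f 27 21 29
f 27 29 28
f 28 29 30
f 28 30 24
f 29 21 31
f 29 31 30
f 30 31 32
f 30 32 24
f 31 21 33
f 31 33 32
f 32 33 34
f 32 34 24
f 33 21 35
f 33 35 34
f 34 35 36
f 34 36 24
f 35 21 37
f 35 37 36
f 36 37 38
f 36 38 24
f 37 21 39
f 37 39 38
f 38 39 40
f 38 40 24
f 39 21 41
f 39 41 40
f 40 41 42
f 40 42 24
f 41 21 43
f 41 43 42
f 42 43 44
f 42 44 24
f 43 21 45
f 43 45 44
f 44 45 46
f 44 46 24
f 45 21 47
f 45 47 46
f 46 47 48
f 46 48 24
f 47 21 22
f 47 22 48
f 48 22 23
f 48 23 24



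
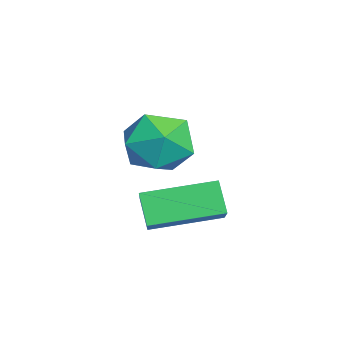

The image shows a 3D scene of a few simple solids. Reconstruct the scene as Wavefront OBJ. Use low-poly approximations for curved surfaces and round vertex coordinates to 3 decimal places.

v 1.664 -1.777 -1.998
v 3.087 -1.712 -1.071
v 1.41 -0.118 -1.725
v 2.833 -0.053 -0.798
v 2.127 -1.587 -2.722
v 3.55 -1.522 -1.795
v 1.873 0.072 -2.449
v 3.296 0.137 -1.522
v 2.038 -0.743 0.596
v 2.83 -1.179 0.461
v 1.43 -1.501 -0.521
v 2.222 -1.937 -0.656
v 1.732 -2.103 0.098
v 2.108 -1.635 0.788
v 2.152 -1.045 -0.848
v 2.528 -0.577 -0.158
v 2.901 -1.366 -0.432
v 2.641 -2.02 0.152
v 1.619 -0.66 -0.212
v 1.359 -1.314 0.372
v 0.804 -1.37 -1.086
v 1.101 -1.856 -0.975
v -0.064 -1.71 -0.254
v 1.217 -1.602 -0.75
v 1.175 -1.259 -0.654
v 0.992 -0.959 -0.723
v 0.737 -0.816 -0.93
v 0.508 -0.884 -1.197
v 0.392 -1.139 -1.422
v 0.434 -1.481 -1.518
v 0.617 -1.782 -1.45
v 0.872 -1.925 -1.242
f 2 4 1
f 5 2 1
f 1 4 3
f 3 5 1
f 2 8 4
f 6 2 5
f 6 8 2
f 4 8 3
f 7 5 3
f 3 8 7
f 7 6 5
f 8 6 7
f 9 20 14
f 9 14 10
f 9 10 16
f 9 16 19
f 9 19 20
f 10 14 18
f 14 20 13
f 20 19 11
f 19 16 15
f 16 10 17
f 12 18 13
f 12 13 11
f 12 11 15
f 12 15 17
f 12 17 18
f 13 18 14
f 11 13 20
f 15 11 19
f 17 15 16
f 18 17 10
f 22 21 24
f 22 24 23
f 24 21 25
f 24 25 23
f 25 21 26
f 25 26 23
f 26 21 27
f 26 27 23
f 27 21 28
f 27 28 23
f 28 21 29
f 28 29 23
f 29 21 30
f 29 30 23
f 30 21 31
f 30 31 23
f 31 21 32
f 31 32 23
f 32 21 22
f 32 22 23



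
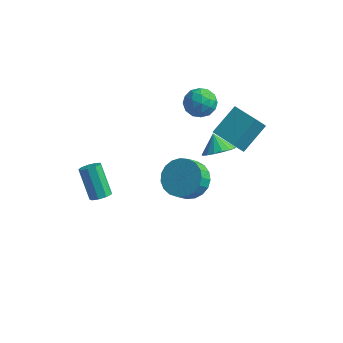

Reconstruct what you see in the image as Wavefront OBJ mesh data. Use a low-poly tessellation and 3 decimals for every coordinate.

v 0.026 2.102 -2.549
v 0.707 2.63 -2.431
v -0.506 2.618 -1.791
v 0.48 2.824 -2.721
v 0.149 2.853 -2.972
v -0.21 2.709 -3.126
v -0.515 2.427 -3.149
v -0.697 2.07 -3.033
v -0.713 1.721 -2.807
v -0.559 1.459 -2.522
v -0.272 1.344 -2.243
v 0.083 1.403 -2.035
v 0.426 1.623 -1.944
v 0.676 1.952 -1.992
v 0.778 2.315 -2.167
v -3.24 -4.249 -1.235
v -2.857 -4.447 -0.893
v -3.717 -3.79 0.456
v -4.1 -3.591 0.115
v -2.763 -4.1 -1.003
v -3.624 -3.442 0.346
v -2.893 -3.822 -1.222
v -3.754 -3.164 0.128
v -3.185 -3.744 -1.446
v -4.045 -3.086 -0.097
v -3.502 -3.902 -1.571
v -4.363 -3.244 -0.222
v -3.697 -4.223 -1.539
v -4.558 -3.565 -0.19
v -3.678 -4.555 -1.364
v -4.538 -3.898 -0.015
v -3.453 -4.745 -1.129
v -4.314 -4.087 0.22
v -3.129 -4.702 -0.943
v -3.99 -4.044 0.406
v 0.432 0.302 1.012
v 0.977 1.654 1.998
v 0.728 0.814 0.145
v 1.274 2.167 1.131
v 1.766 -0.307 1.109
v 2.312 1.046 2.095
v 2.063 0.206 0.242
v 2.608 1.558 1.228
v -1.64 2.543 0.076
v -1.106 3.169 0.397
v -1.114 1.611 1.023
v -0.58 2.237 1.344
v -1.452 2.293 1.471
v -1.777 2.869 0.886
v -0.443 1.911 0.534
v -0.768 2.487 -0.051
v -0.366 2.779 0.68
v -0.99 3.015 1.258
v -1.23 1.765 0.162
v -1.854 2.001 0.74
v -1.419 2.938 0.153
v -0.801 1.842 1.267
v -1.314 1.875 1.341
v -1 2.243 1.53
v -1.814 2.761 0.441
v -1.5 3.13 0.629
v -1.703 2.614 1.26
v -0.72 1.65 0.791
v -0.406 2.019 0.979
v -1.22 2.537 -0.11
v -0.906 2.905 0.079
v -0.517 2.166 0.16
v -0.67 3.077 0.508
v -0.361 2.529 1.065
v -0.28 2.337 0.589
v -0.471 2.676 0.245
v -1.037 3.215 0.848
v -0.728 2.667 1.405
v -1.241 2.7 1.48
v -1.432 3.039 1.136
v -0.602 2.986 1.015
v -1.492 2.113 0.015
v -1.183 1.565 0.572
v -0.788 1.741 0.284
v -0.979 2.08 -0.06
v -1.859 2.251 0.355
v -1.55 1.703 0.912
v -1.749 2.104 1.175
v -1.94 2.443 0.831
v -1.618 1.794 0.405
v -0.964 0.875 -4.148
v -0.353 0.105 -4.642
v -0.545 -0.545 -3.866
v -1.156 0.225 -3.372
v -0.044 0.322 -4.384
v -0.235 -0.329 -3.609
v 0.107 0.634 -4.086
v -0.084 -0.017 -3.31
v 0.073 0.987 -3.798
v -0.119 0.337 -3.022
v -0.141 1.322 -3.57
v -0.333 0.672 -2.795
v -0.497 1.579 -3.443
v -0.689 0.929 -2.667
v -0.934 1.714 -3.437
v -1.126 1.064 -2.662
v -1.376 1.705 -3.554
v -1.568 1.054 -2.779
v -1.747 1.551 -3.774
v -1.939 0.901 -2.999
v -1.983 1.281 -4.059
v -2.174 0.631 -3.283
v -2.042 0.941 -4.359
v -2.233 0.291 -3.583
v -1.915 0.589 -4.622
v -2.106 -0.061 -3.846
v -1.623 0.287 -4.803
v -1.815 -0.363 -4.028
v -1.218 0.086 -4.871
v -1.41 -0.564 -4.096
v -0.769 0.022 -4.814
v -0.96 -0.628 -4.039
f 2 1 4
f 2 4 3
f 4 1 5
f 4 5 3
f 5 1 6
f 5 6 3
f 6 1 7
f 6 7 3
f 7 1 8
f 7 8 3
f 8 1 9
f 8 9 3
f 9 1 10
f 9 10 3
f 10 1 11
f 10 11 3
f 11 1 12
f 11 12 3
f 12 1 13
f 12 13 3
f 13 1 14
f 13 14 3
f 14 1 15
f 14 15 3
f 15 1 2
f 15 2 3
f 17 16 20
f 17 20 18
f 18 20 21
f 18 21 19
f 20 16 22
f 20 22 21
f 21 22 23
f 21 23 19
f 22 16 24
f 22 24 23
f 23 24 25
f 23 25 19
f 24 16 26
f 24 26 25
f 25 26 27
f 25 27 19
f 26 16 28
f 26 28 27
f 27 28 29
f 27 29 19
f 28 16 30
f 28 30 29
f 29 30 31
f 29 31 19
f 30 16 32
f 30 32 31
f 31 32 33
f 31 33 19
f 32 16 34
f 32 34 33
f 33 34 35
f 33 35 19
f 34 16 17
f 34 17 35
f 35 17 18
f 35 18 19
f 37 39 36
f 40 37 36
f 36 39 38
f 38 40 36
f 37 43 39
f 41 37 40
f 41 43 37
f 39 43 38
f 42 40 38
f 38 43 42
f 42 41 40
f 43 41 42
f 44 81 60
f 81 55 84
f 60 84 49
f 81 84 60
f 44 60 56
f 60 49 61
f 56 61 45
f 60 61 56
f 44 56 65
f 56 45 66
f 65 66 51
f 56 66 65
f 44 65 77
f 65 51 80
f 77 80 54
f 65 80 77
f 44 77 81
f 77 54 85
f 81 85 55
f 77 85 81
f 45 61 72
f 61 49 75
f 72 75 53
f 61 75 72
f 49 84 62
f 84 55 83
f 62 83 48
f 84 83 62
f 55 85 82
f 85 54 78
f 82 78 46
f 85 78 82
f 54 80 79
f 80 51 67
f 79 67 50
f 80 67 79
f 51 66 71
f 66 45 68
f 71 68 52
f 66 68 71
f 47 73 59
f 73 53 74
f 59 74 48
f 73 74 59
f 47 59 57
f 59 48 58
f 57 58 46
f 59 58 57
f 47 57 64
f 57 46 63
f 64 63 50
f 57 63 64
f 47 64 69
f 64 50 70
f 69 70 52
f 64 70 69
f 47 69 73
f 69 52 76
f 73 76 53
f 69 76 73
f 48 74 62
f 74 53 75
f 62 75 49
f 74 75 62
f 46 58 82
f 58 48 83
f 82 83 55
f 58 83 82
f 50 63 79
f 63 46 78
f 79 78 54
f 63 78 79
f 52 70 71
f 70 50 67
f 71 67 51
f 70 67 71
f 53 76 72
f 76 52 68
f 72 68 45
f 76 68 72
f 87 86 90
f 87 90 88
f 88 90 91
f 88 91 89
f 90 86 92
f 90 92 91
f 91 92 93
f 91 93 89
f 92 86 94
f 92 94 93
f 93 94 95
f 93 95 89
f 94 86 96
f 94 96 95
f 95 96 97
f 95 97 89
f 96 86 98
f 96 98 97
f 97 98 99
f 97 99 89
f 98 86 100
f 98 100 99
f 99 100 101
f 99 101 89
f 100 86 102
f 100 102 101
f 101 102 103
f 101 103 89
f 102 86 104
f 102 104 103
f 103 104 105
f 103 105 89
f 104 86 106
f 104 106 105
f 105 106 107
f 105 107 89
f 106 86 108
f 106 108 107
f 107 108 109
f 107 109 89
f 108 86 110
f 108 110 109
f 109 110 111
f 109 111 89
f 110 86 112
f 110 112 111
f 111 112 113
f 111 113 89
f 112 86 114
f 112 114 113
f 113 114 115
f 113 115 89
f 114 86 116
f 114 116 115
f 115 116 117
f 115 117 89
f 116 86 87
f 116 87 117
f 117 87 88
f 117 88 89



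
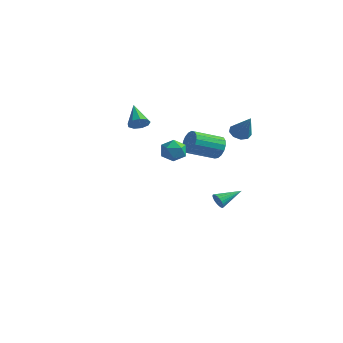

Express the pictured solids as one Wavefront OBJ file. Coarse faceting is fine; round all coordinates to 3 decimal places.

v 3.041 -2.899 3.492
v 3.414 -2.927 4.138
v 2.866 -4.093 3.542
v 3.239 -4.121 4.188
v 2.57 -3.791 4.157
v 2.679 -3.053 4.126
v 3.601 -3.967 3.554
v 3.71 -3.229 3.523
v 3.761 -3.587 4.176
v 3.123 -3.478 4.549
v 3.157 -3.542 3.131
v 2.519 -3.433 3.504
v 0.062 3.107 -2.281
v 0.215 2.877 -1.829
v 0.538 4.453 -1.759
v 0.387 2.861 -1.942
v 0.51 2.882 -2.107
v 0.564 2.937 -2.299
v 0.542 3.018 -2.488
v 0.447 3.113 -2.646
v 0.294 3.206 -2.748
v 0.105 3.285 -2.779
v -0.09 3.337 -2.734
v -0.262 3.353 -2.621
v -0.385 3.332 -2.455
v -0.439 3.277 -2.264
v -0.417 3.196 -2.075
v -0.323 3.101 -1.917
v -0.169 3.008 -1.815
v 0.02 2.929 -1.784
v -3.424 0.607 3.227
v -3.099 0.368 3.711
v -4.456 1.233 4.233
v -2.953 0.762 3.615
v -3.027 1.083 3.338
v -3.288 1.182 3.01
v -3.612 1.012 2.783
v -3.849 0.652 2.764
v -3.887 0.272 2.962
v -3.709 0.048 3.284
v -3.397 0.086 3.58
v 0.763 4.063 2.762
v 1.125 3.698 2.381
v 1.797 3.737 4.058
v 1.268 4.112 2.371
v 1.175 4.503 2.544
v 0.889 4.688 2.819
v 0.544 4.581 3.067
v 0.302 4.232 3.172
v 0.276 3.804 3.085
v 0.478 3.497 2.847
v 0.813 3.455 2.569
v -0.297 3.515 1.495
v 0.04 3.113 0.918
v -0.686 1.603 1.547
v -1.023 2.005 2.125
v 0.293 3.105 1.192
v -0.433 1.595 1.821
v 0.412 3.191 1.536
v -0.315 1.681 2.165
v 0.368 3.352 1.87
v -0.359 1.841 2.499
v 0.171 3.549 2.118
v -0.555 2.039 2.748
v -0.132 3.739 2.224
v -0.858 2.229 2.853
v -0.473 3.878 2.163
v -1.2 2.368 2.792
v -0.774 3.934 1.949
v -1.5 2.423 2.578
v -0.966 3.893 1.631
v -1.692 2.383 2.26
v -1.004 3.766 1.282
v -1.73 2.256 1.911
v -0.88 3.582 0.982
v -1.606 2.071 1.611
v -0.623 3.382 0.799
v -1.349 1.872 1.429
v -0.291 3.213 0.776
v -1.017 1.702 1.406
f 1 12 6
f 1 6 2
f 1 2 8
f 1 8 11
f 1 11 12
f 2 6 10
f 6 12 5
f 12 11 3
f 11 8 7
f 8 2 9
f 4 10 5
f 4 5 3
f 4 3 7
f 4 7 9
f 4 9 10
f 5 10 6
f 3 5 12
f 7 3 11
f 9 7 8
f 10 9 2
f 14 13 16
f 14 16 15
f 16 13 17
f 16 17 15
f 17 13 18
f 17 18 15
f 18 13 19
f 18 19 15
f 19 13 20
f 19 20 15
f 20 13 21
f 20 21 15
f 21 13 22
f 21 22 15
f 22 13 23
f 22 23 15
f 23 13 24
f 23 24 15
f 24 13 25
f 24 25 15
f 25 13 26
f 25 26 15
f 26 13 27
f 26 27 15
f 27 13 28
f 27 28 15
f 28 13 29
f 28 29 15
f 29 13 30
f 29 30 15
f 30 13 14
f 30 14 15
f 32 31 34
f 32 34 33
f 34 31 35
f 34 35 33
f 35 31 36
f 35 36 33
f 36 31 37
f 36 37 33
f 37 31 38
f 37 38 33
f 38 31 39
f 38 39 33
f 39 31 40
f 39 40 33
f 40 31 41
f 40 41 33
f 41 31 32
f 41 32 33
f 43 42 45
f 43 45 44
f 45 42 46
f 45 46 44
f 46 42 47
f 46 47 44
f 47 42 48
f 47 48 44
f 48 42 49
f 48 49 44
f 49 42 50
f 49 50 44
f 50 42 51
f 50 51 44
f 51 42 52
f 51 52 44
f 52 42 43
f 52 43 44
f 54 53 57
f 54 57 55
f 55 57 58
f 55 58 56
f 57 53 59
f 57 59 58
f 58 59 60
f 58 60 56
f 59 53 61
f 59 61 60
f 60 61 62
f 60 62 56
f 61 53 63
f 61 63 62
f 62 63 64
f 62 64 56
f 63 53 65
f 63 65 64
f 64 65 66
f 64 66 56
f 65 53 67
f 65 67 66
f 66 67 68
f 66 68 56
f 67 53 69
f 67 69 68
f 68 69 70
f 68 70 56
f 69 53 71
f 69 71 70
f 70 71 72
f 70 72 56
f 71 53 73
f 71 73 72
f 72 73 74
f 72 74 56
f 73 53 75
f 73 75 74
f 74 75 76
f 74 76 56
f 75 53 77
f 75 77 76
f 76 77 78
f 76 78 56
f 77 53 79
f 77 79 78
f 78 79 80
f 78 80 56
f 79 53 54
f 79 54 80
f 80 54 55
f 80 55 56



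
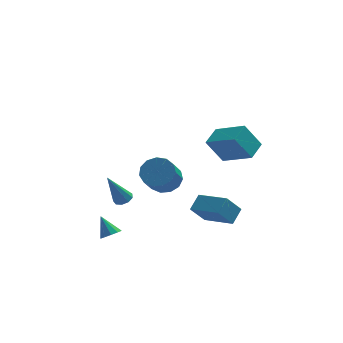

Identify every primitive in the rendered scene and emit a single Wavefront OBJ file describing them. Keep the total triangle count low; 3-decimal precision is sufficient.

v -2.602 -1.418 -3.429
v -2.282 -1.768 -3.044
v -3.078 -0.782 -2.451
v -2.069 -1.47 -3.135
v -2.06 -1.152 -3.338
v -2.258 -0.936 -3.575
v -2.587 -0.904 -3.756
v -2.921 -1.069 -3.813
v -3.134 -1.367 -3.722
v -3.143 -1.684 -3.519
v -2.945 -1.901 -3.282
v -2.616 -1.933 -3.101
v 2.869 -0.954 -2.431
v 3.383 -0.236 -1.81
v 1.564 0.418 -2.938
v 2.079 1.136 -2.317
v 3.661 -0.596 -3.503
v 4.176 0.122 -2.882
v 2.357 0.776 -4.01
v 2.871 1.494 -3.389
v 0.376 1.783 -1.378
v 1.286 1.49 -1.296
v 0.814 0.363 -0.099
v -0.096 0.657 -0.182
v 1.223 1.893 -0.941
v 0.752 0.766 0.256
v 0.892 2.262 -0.725
v 0.42 1.135 0.472
v 0.396 2.478 -0.716
v -0.076 1.352 0.48
v -0.106 2.474 -0.918
v -0.578 1.348 0.279
v -0.455 2.251 -1.266
v -0.927 1.124 -0.069
v -0.54 1.879 -1.649
v -1.012 0.752 -0.453
v -0.334 1.477 -1.947
v -0.806 0.35 -0.75
v 0.097 1.172 -2.064
v -0.375 0.045 -0.867
v 0.617 1.061 -1.963
v 0.145 -0.065 -0.767
v 1.06 1.18 -1.677
v 0.588 0.053 -0.48
v 4.298 -2.644 2.565
v 3.433 -2.639 3.923
v 3.004 -1.493 1.736
v 2.139 -1.488 3.094
v 4.901 -1.692 2.946
v 4.036 -1.687 4.304
v 3.607 -0.541 2.117
v 2.742 -0.536 3.475
v -1.688 3.768 -4.014
v -1.418 4.225 -3.805
v -2.532 3.412 -2.146
v -1.768 4.328 -3.943
v -2.08 4.169 -4.115
v -2.209 3.822 -4.239
v -2.093 3.45 -4.258
v -1.788 3.227 -4.162
v -1.436 3.256 -3.997
v -1.202 3.525 -3.84
v -1.195 3.908 -3.764
f 2 1 4
f 2 4 3
f 4 1 5
f 4 5 3
f 5 1 6
f 5 6 3
f 6 1 7
f 6 7 3
f 7 1 8
f 7 8 3
f 8 1 9
f 8 9 3
f 9 1 10
f 9 10 3
f 10 1 11
f 10 11 3
f 11 1 12
f 11 12 3
f 12 1 2
f 12 2 3
f 14 16 13
f 17 14 13
f 13 16 15
f 15 17 13
f 14 20 16
f 18 14 17
f 18 20 14
f 16 20 15
f 19 17 15
f 15 20 19
f 19 18 17
f 20 18 19
f 22 21 25
f 22 25 23
f 23 25 26
f 23 26 24
f 25 21 27
f 25 27 26
f 26 27 28
f 26 28 24
f 27 21 29
f 27 29 28
f 28 29 30
f 28 30 24
f 29 21 31
f 29 31 30
f 30 31 32
f 30 32 24
f 31 21 33
f 31 33 32
f 32 33 34
f 32 34 24
f 33 21 35
f 33 35 34
f 34 35 36
f 34 36 24
f 35 21 37
f 35 37 36
f 36 37 38
f 36 38 24
f 37 21 39
f 37 39 38
f 38 39 40
f 38 40 24
f 39 21 41
f 39 41 40
f 40 41 42
f 40 42 24
f 41 21 43
f 41 43 42
f 42 43 44
f 42 44 24
f 43 21 22
f 43 22 44
f 44 22 23
f 44 23 24
f 46 48 45
f 49 46 45
f 45 48 47
f 47 49 45
f 46 52 48
f 50 46 49
f 50 52 46
f 48 52 47
f 51 49 47
f 47 52 51
f 51 50 49
f 52 50 51
f 54 53 56
f 54 56 55
f 56 53 57
f 56 57 55
f 57 53 58
f 57 58 55
f 58 53 59
f 58 59 55
f 59 53 60
f 59 60 55
f 60 53 61
f 60 61 55
f 61 53 62
f 61 62 55
f 62 53 63
f 62 63 55
f 63 53 54
f 63 54 55



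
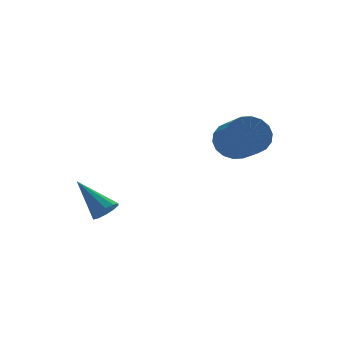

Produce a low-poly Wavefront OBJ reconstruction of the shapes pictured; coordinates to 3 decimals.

v 1.807 -2.869 1.006
v 2.78 -3.093 0.951
v 2.487 -4.595 1.879
v 1.513 -4.371 1.934
v 2.754 -2.855 1.327
v 2.461 -4.358 2.255
v 2.54 -2.621 1.639
v 2.247 -4.123 2.567
v 2.181 -2.436 1.826
v 1.888 -3.938 2.754
v 1.748 -2.336 1.85
v 1.455 -3.839 2.778
v 1.327 -2.342 1.708
v 1.034 -3.844 2.635
v 1 -2.452 1.426
v 0.707 -3.955 2.354
v 0.833 -2.645 1.061
v 0.54 -4.147 1.989
v 0.859 -2.882 0.685
v 0.566 -4.385 1.613
v 1.073 -3.117 0.373
v 0.78 -4.619 1.301
v 1.432 -3.302 0.186
v 1.139 -4.804 1.114
v 1.865 -3.401 0.162
v 1.572 -4.904 1.09
v 2.286 -3.396 0.305
v 1.993 -4.898 1.232
v 2.613 -3.285 0.586
v 2.32 -4.788 1.514
v -2.477 0.522 -3.55
v -1.911 0.877 -3.723
v -3.043 2.058 -2.25
v -2.223 0.989 -3.991
v -2.633 0.922 -4.09
v -2.983 0.703 -3.984
v -3.139 0.415 -3.711
v -3.043 0.167 -3.377
v -2.731 0.056 -3.109
v -2.321 0.122 -3.01
v -1.972 0.342 -3.117
v -1.815 0.63 -3.389
f 2 1 5
f 2 5 3
f 3 5 6
f 3 6 4
f 5 1 7
f 5 7 6
f 6 7 8
f 6 8 4
f 7 1 9
f 7 9 8
f 8 9 10
f 8 10 4
f 9 1 11
f 9 11 10
f 10 11 12
f 10 12 4
f 11 1 13
f 11 13 12
f 12 13 14
f 12 14 4
f 13 1 15
f 13 15 14
f 14 15 16
f 14 16 4
f 15 1 17
f 15 17 16
f 16 17 18
f 16 18 4
f 17 1 19
f 17 19 18
f 18 19 20
f 18 20 4
f 19 1 21
f 19 21 20
f 20 21 22
f 20 22 4
f 21 1 23
f 21 23 22
f 22 23 24
f 22 24 4
f 23 1 25
f 23 25 24
f 24 25 26
f 24 26 4
f 25 1 27
f 25 27 26
f 26 27 28
f 26 28 4
f 27 1 29
f 27 29 28
f 28 29 30
f 28 30 4
f 29 1 2
f 29 2 30
f 30 2 3
f 30 3 4
f 32 31 34
f 32 34 33
f 34 31 35
f 34 35 33
f 35 31 36
f 35 36 33
f 36 31 37
f 36 37 33
f 37 31 38
f 37 38 33
f 38 31 39
f 38 39 33
f 39 31 40
f 39 40 33
f 40 31 41
f 40 41 33
f 41 31 42
f 41 42 33
f 42 31 32
f 42 32 33



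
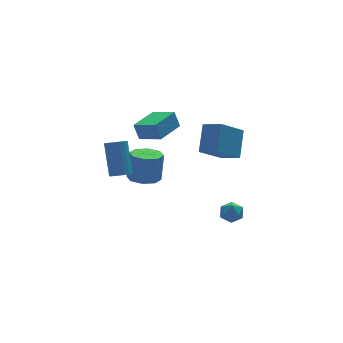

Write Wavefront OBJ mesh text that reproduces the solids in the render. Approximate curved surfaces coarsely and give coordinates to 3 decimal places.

v -0.87 -2.205 2.978
v -1.08 -1.908 3.984
v -1.662 -1.004 2.457
v -1.872 -0.707 3.463
v 0.712 -1.153 2.997
v 0.502 -0.856 4.003
v -0.08 0.048 2.476
v -0.29 0.345 3.482
v -1.095 -0.234 -1.482
v -0.235 -0.7 -1.546
v 0.055 -0.411 0.237
v -0.805 0.054 0.302
v -0.174 0.036 -1.676
v 0.117 0.325 0.108
v -0.652 0.614 -1.691
v -0.361 0.903 0.092
v -1.39 0.695 -1.584
v -1.099 0.983 0.199
v -1.955 0.231 -1.417
v -1.665 0.52 0.366
v -2.017 -0.505 -1.288
v -1.726 -0.216 0.496
v -1.539 -1.083 -1.272
v -1.248 -0.794 0.511
v -0.801 -1.163 -1.379
v -0.51 -0.875 0.404
v -3.76 -3.589 1.745
v -3.319 -3.228 1.454
v -3.12 -2.01 3.263
v -3.56 -2.371 3.555
v -3.583 -3.088 1.389
v -3.384 -1.87 3.198
v -3.888 -3.063 1.405
v -3.689 -1.844 3.214
v -4.163 -3.158 1.5
v -3.964 -1.94 3.309
v -4.346 -3.352 1.65
v -4.147 -2.134 3.459
v -4.395 -3.6 1.823
v -4.196 -2.382 3.632
v -4.298 -3.846 1.978
v -4.099 -2.628 3.787
v -4.077 -4.033 2.079
v -3.878 -2.815 3.888
v -3.784 -4.118 2.105
v -3.585 -2.9 3.914
v -3.486 -4.082 2.047
v -3.286 -2.864 3.856
v -3.25 -3.933 1.921
v -3.05 -2.715 3.73
v -3.13 -3.706 1.755
v -2.931 -2.487 3.564
v -3.155 -3.451 1.586
v -2.956 -2.233 3.395
v 2.721 -2.856 -3.484
v 3.422 -3.169 -3.512
v 2.258 -3.931 -3.068
v 2.959 -4.244 -3.096
v 2.801 -3.7 -2.577
v 3.087 -3.036 -2.834
v 2.593 -4.064 -3.746
v 2.879 -3.4 -4.003
v 3.342 -3.915 -3.674
v 3.471 -3.691 -2.951
v 2.209 -3.409 -3.629
v 2.338 -3.185 -2.906
v 4.201 -1.613 -0.325
v 2.576 -2.114 0.957
v 3.517 -0.599 -0.795
v 1.892 -1.101 0.487
v 4.948 -0.459 1.073
v 3.323 -0.961 2.355
v 4.264 0.554 0.603
v 2.639 0.053 1.885
f 2 4 1
f 5 2 1
f 1 4 3
f 3 5 1
f 2 8 4
f 6 2 5
f 6 8 2
f 4 8 3
f 7 5 3
f 3 8 7
f 7 6 5
f 8 6 7
f 10 9 13
f 10 13 11
f 11 13 14
f 11 14 12
f 13 9 15
f 13 15 14
f 14 15 16
f 14 16 12
f 15 9 17
f 15 17 16
f 16 17 18
f 16 18 12
f 17 9 19
f 17 19 18
f 18 19 20
f 18 20 12
f 19 9 21
f 19 21 20
f 20 21 22
f 20 22 12
f 21 9 23
f 21 23 22
f 22 23 24
f 22 24 12
f 23 9 25
f 23 25 24
f 24 25 26
f 24 26 12
f 25 9 10
f 25 10 26
f 26 10 11
f 26 11 12
f 28 27 31
f 28 31 29
f 29 31 32
f 29 32 30
f 31 27 33
f 31 33 32
f 32 33 34
f 32 34 30
f 33 27 35
f 33 35 34
f 34 35 36
f 34 36 30
f 35 27 37
f 35 37 36
f 36 37 38
f 36 38 30
f 37 27 39
f 37 39 38
f 38 39 40
f 38 40 30
f 39 27 41
f 39 41 40
f 40 41 42
f 40 42 30
f 41 27 43
f 41 43 42
f 42 43 44
f 42 44 30
f 43 27 45
f 43 45 44
f 44 45 46
f 44 46 30
f 45 27 47
f 45 47 46
f 46 47 48
f 46 48 30
f 47 27 49
f 47 49 48
f 48 49 50
f 48 50 30
f 49 27 51
f 49 51 50
f 50 51 52
f 50 52 30
f 51 27 53
f 51 53 52
f 52 53 54
f 52 54 30
f 53 27 28
f 53 28 54
f 54 28 29
f 54 29 30
f 55 66 60
f 55 60 56
f 55 56 62
f 55 62 65
f 55 65 66
f 56 60 64
f 60 66 59
f 66 65 57
f 65 62 61
f 62 56 63
f 58 64 59
f 58 59 57
f 58 57 61
f 58 61 63
f 58 63 64
f 59 64 60
f 57 59 66
f 61 57 65
f 63 61 62
f 64 63 56
f 68 70 67
f 71 68 67
f 67 70 69
f 69 71 67
f 68 74 70
f 72 68 71
f 72 74 68
f 70 74 69
f 73 71 69
f 69 74 73
f 73 72 71
f 74 72 73



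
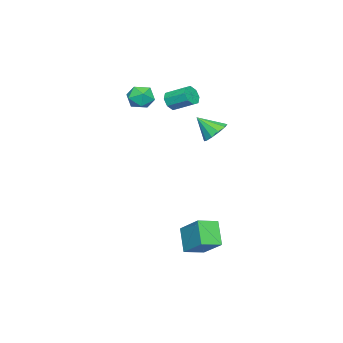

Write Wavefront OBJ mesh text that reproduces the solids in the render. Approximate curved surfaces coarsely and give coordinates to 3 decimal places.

v -3.372 -2.155 2.581
v -2.775 -2.317 2.908
v -2.79 -1.047 3.566
v -3.388 -0.885 3.239
v -2.692 -2.073 2.439
v -2.707 -0.803 3.096
v -3.008 -1.877 2.053
v -3.023 -0.607 2.71
v -3.537 -1.844 1.976
v -3.552 -0.574 2.634
v -3.97 -1.993 2.254
v -3.985 -0.723 2.912
v -4.053 -2.237 2.724
v -4.068 -0.967 3.381
v -3.737 -2.433 3.11
v -3.752 -1.163 3.767
v -3.208 -2.466 3.186
v -3.223 -1.196 3.844
v 3.446 1.849 -3.655
v 4.091 3.185 -2.501
v 2.498 2.56 -3.948
v 3.144 3.896 -2.794
v 4.296 2.484 -4.866
v 4.942 3.82 -3.712
v 3.349 3.195 -5.159
v 3.994 4.531 -4.005
v -0.133 2.152 2.075
v 0.251 1.659 1.5
v 0.093 1.128 3.105
v 0.617 1.964 1.722
v 0.696 2.34 2.08
v 0.458 2.645 2.436
v -0.005 2.762 2.654
v -0.517 2.646 2.651
v -0.883 2.341 2.428
v -0.962 1.965 2.071
v -0.725 1.66 1.715
v -0.261 1.543 1.497
v -3.071 -3.169 2.888
v -2.324 -2.643 2.946
v -2.236 -4.377 3.074
v -1.489 -3.851 3.132
v -2.114 -3.834 3.8
v -2.63 -3.088 3.685
v -1.93 -3.932 2.335
v -2.446 -3.186 2.22
v -1.619 -3.115 2.605
v -1.733 -3.055 3.51
v -2.827 -3.965 2.51
v -2.941 -3.905 3.415
f 2 1 5
f 2 5 3
f 3 5 6
f 3 6 4
f 5 1 7
f 5 7 6
f 6 7 8
f 6 8 4
f 7 1 9
f 7 9 8
f 8 9 10
f 8 10 4
f 9 1 11
f 9 11 10
f 10 11 12
f 10 12 4
f 11 1 13
f 11 13 12
f 12 13 14
f 12 14 4
f 13 1 15
f 13 15 14
f 14 15 16
f 14 16 4
f 15 1 17
f 15 17 16
f 16 17 18
f 16 18 4
f 17 1 2
f 17 2 18
f 18 2 3
f 18 3 4
f 20 22 19
f 23 20 19
f 19 22 21
f 21 23 19
f 20 26 22
f 24 20 23
f 24 26 20
f 22 26 21
f 25 23 21
f 21 26 25
f 25 24 23
f 26 24 25
f 28 27 30
f 28 30 29
f 30 27 31
f 30 31 29
f 31 27 32
f 31 32 29
f 32 27 33
f 32 33 29
f 33 27 34
f 33 34 29
f 34 27 35
f 34 35 29
f 35 27 36
f 35 36 29
f 36 27 37
f 36 37 29
f 37 27 38
f 37 38 29
f 38 27 28
f 38 28 29
f 39 50 44
f 39 44 40
f 39 40 46
f 39 46 49
f 39 49 50
f 40 44 48
f 44 50 43
f 50 49 41
f 49 46 45
f 46 40 47
f 42 48 43
f 42 43 41
f 42 41 45
f 42 45 47
f 42 47 48
f 43 48 44
f 41 43 50
f 45 41 49
f 47 45 46
f 48 47 40

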